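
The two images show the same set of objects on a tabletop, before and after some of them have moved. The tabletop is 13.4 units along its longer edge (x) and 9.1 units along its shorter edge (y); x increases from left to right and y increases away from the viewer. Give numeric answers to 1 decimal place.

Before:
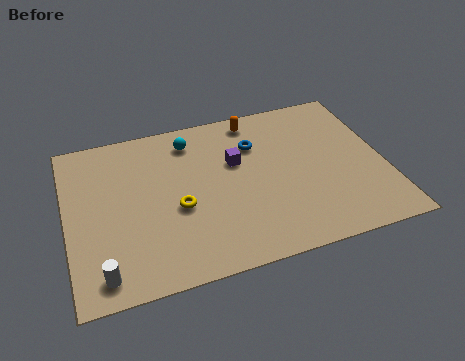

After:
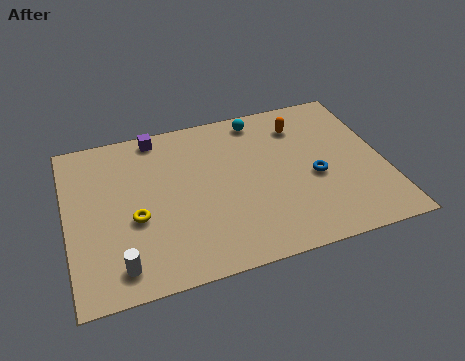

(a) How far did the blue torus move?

3.5

The blue torus moved from about (8.1, 6.5) to (10.4, 3.9), a distance of √(2.3² + 2.6²) ≈ 3.5.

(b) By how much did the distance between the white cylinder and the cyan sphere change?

+1.7

They were about 7.5 units apart before and 9.2 after — 1.7 units further apart.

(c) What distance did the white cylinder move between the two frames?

0.7

The white cylinder was near (1.3, 1.2) before and (2.0, 1.4) after, so it travelled √(0.7² + 0.2²) ≈ 0.7 units.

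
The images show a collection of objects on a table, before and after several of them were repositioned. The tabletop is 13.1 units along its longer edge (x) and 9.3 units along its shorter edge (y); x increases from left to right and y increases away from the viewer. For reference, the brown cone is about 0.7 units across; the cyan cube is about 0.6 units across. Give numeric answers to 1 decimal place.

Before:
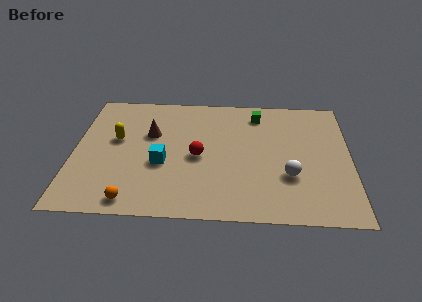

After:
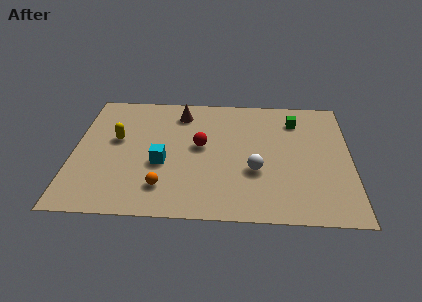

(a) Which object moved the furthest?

the brown cone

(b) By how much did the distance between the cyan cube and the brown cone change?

+1.7

They were about 2.3 units apart before and 4.0 after — 1.7 units further apart.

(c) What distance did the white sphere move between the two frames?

1.6

The white sphere was near (10.2, 3.1) before and (8.6, 3.4) after, so it travelled √(1.6² + 0.3²) ≈ 1.6 units.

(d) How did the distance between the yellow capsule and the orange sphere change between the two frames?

-0.4

They were about 4.5 units apart before and 4.1 after — 0.4 units closer together.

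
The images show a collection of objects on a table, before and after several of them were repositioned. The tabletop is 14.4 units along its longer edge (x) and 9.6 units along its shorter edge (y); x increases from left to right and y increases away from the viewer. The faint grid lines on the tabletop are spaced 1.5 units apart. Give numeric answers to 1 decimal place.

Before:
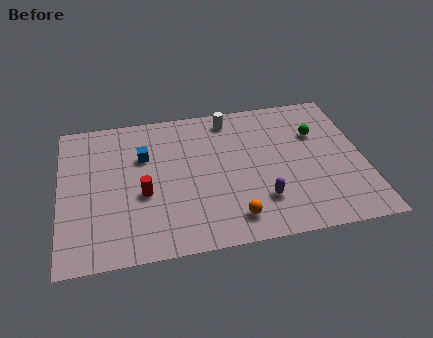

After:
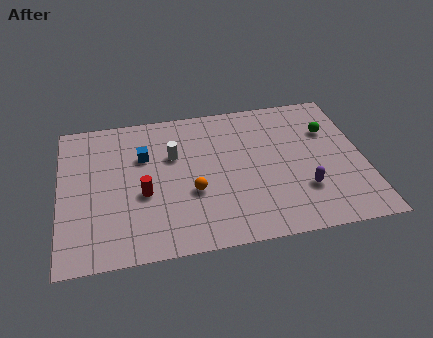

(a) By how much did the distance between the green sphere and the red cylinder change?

+0.6

Before: roughly 8.8 units apart; after: 9.4. That's 0.6 units further apart.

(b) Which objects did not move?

the red cylinder and the blue cube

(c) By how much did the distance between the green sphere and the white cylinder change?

+3.0

The distance was about 4.5 in the first image and 7.5 in the second, so they moved 3.0 units further apart.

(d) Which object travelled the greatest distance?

the white cylinder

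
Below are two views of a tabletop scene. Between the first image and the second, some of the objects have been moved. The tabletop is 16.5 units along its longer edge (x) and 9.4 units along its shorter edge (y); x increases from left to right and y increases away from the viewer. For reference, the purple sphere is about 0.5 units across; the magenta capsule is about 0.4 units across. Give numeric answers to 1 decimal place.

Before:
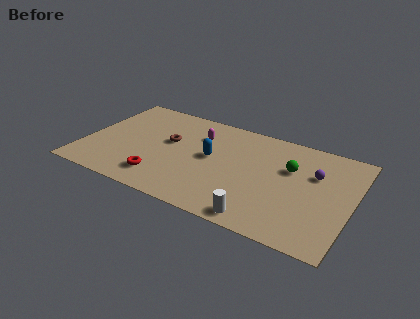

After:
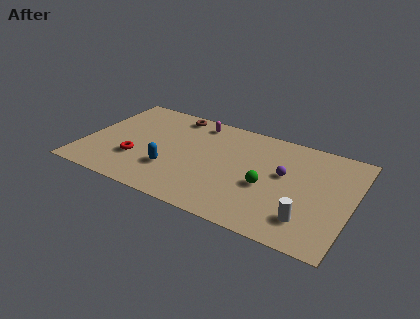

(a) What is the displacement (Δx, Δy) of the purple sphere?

(-1.8, -0.8)

From the two frames, the purple sphere sits at roughly (14.1, 6.2) before and (12.3, 5.4) after.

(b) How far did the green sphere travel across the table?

2.5

From (12.6, 6.1) to (11.4, 3.9), the green sphere covered √(1.2² + 2.2²) ≈ 2.5 units.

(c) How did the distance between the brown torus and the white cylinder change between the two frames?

+3.3

Before: roughly 7.7 units apart; after: 11.0. That's 3.3 units further apart.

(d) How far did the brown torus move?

2.8

From (5.1, 5.5) to (5.0, 8.3), the brown torus covered √(0.1² + 2.8²) ≈ 2.8 units.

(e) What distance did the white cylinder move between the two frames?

2.9

From (11.4, 1.0) to (14.1, 2.1), the white cylinder covered √(2.7² + 1.1²) ≈ 2.9 units.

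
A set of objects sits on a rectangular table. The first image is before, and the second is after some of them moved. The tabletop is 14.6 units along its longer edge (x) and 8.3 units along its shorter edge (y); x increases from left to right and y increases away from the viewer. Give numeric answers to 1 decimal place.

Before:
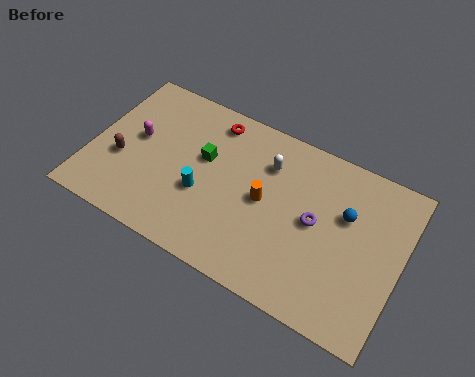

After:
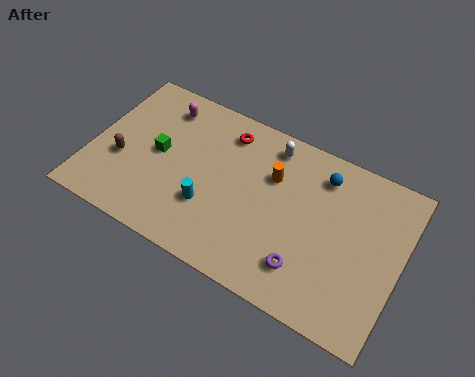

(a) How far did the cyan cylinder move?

0.6

From (5.4, 3.2) to (5.8, 2.7), the cyan cylinder covered √(0.4² + 0.5²) ≈ 0.6 units.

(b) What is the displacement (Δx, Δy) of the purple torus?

(-0.1, -2.4)

The purple torus was at about (10.6, 4.3) and moved to about (10.5, 1.9).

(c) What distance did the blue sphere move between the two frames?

1.9

The blue sphere was near (11.9, 5.3) before and (10.6, 6.7) after, so it travelled √(1.3² + 1.4²) ≈ 1.9 units.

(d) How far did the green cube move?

2.2

From (5.2, 5.0) to (3.1, 4.3), the green cube covered √(2.1² + 0.7²) ≈ 2.2 units.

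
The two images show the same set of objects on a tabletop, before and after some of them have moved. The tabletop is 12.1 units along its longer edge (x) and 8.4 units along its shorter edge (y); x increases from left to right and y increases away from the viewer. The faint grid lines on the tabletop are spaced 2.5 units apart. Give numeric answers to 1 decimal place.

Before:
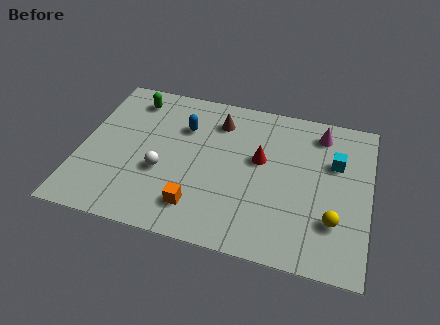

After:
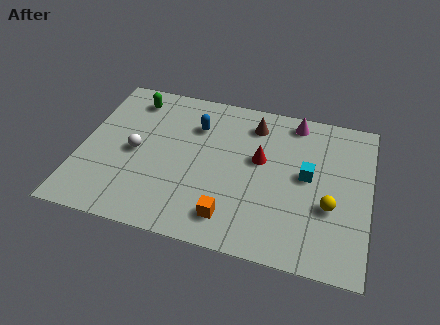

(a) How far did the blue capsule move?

0.5

The blue capsule moved from about (4.2, 5.9) to (4.7, 6.1), a distance of √(0.5² + 0.2²) ≈ 0.5.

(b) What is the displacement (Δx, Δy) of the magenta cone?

(-1.1, 0.4)

The magenta cone was at about (9.9, 7.0) and moved to about (8.8, 7.4).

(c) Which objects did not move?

the red cone and the green capsule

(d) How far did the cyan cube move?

1.5

From (10.6, 5.5) to (9.5, 4.5), the cyan cube covered √(1.1² + 1.0²) ≈ 1.5 units.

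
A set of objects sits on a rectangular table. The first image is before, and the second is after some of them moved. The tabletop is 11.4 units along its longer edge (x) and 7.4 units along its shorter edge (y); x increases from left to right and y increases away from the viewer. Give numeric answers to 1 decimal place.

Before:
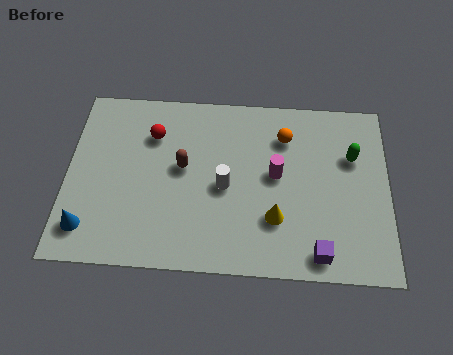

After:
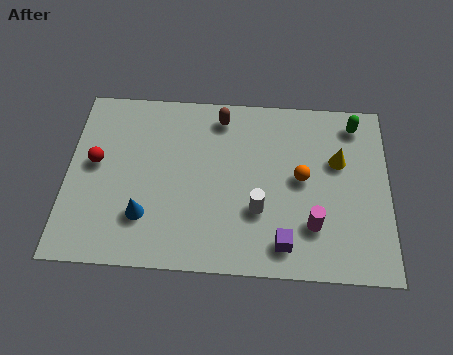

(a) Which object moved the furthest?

the yellow cone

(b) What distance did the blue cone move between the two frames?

2.1

The blue cone was near (0.8, 1.4) before and (2.8, 2.0) after, so it travelled √(2.0² + 0.6²) ≈ 2.1 units.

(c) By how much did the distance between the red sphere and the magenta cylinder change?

+3.4

Before: roughly 4.6 units apart; after: 8.0. That's 3.4 units further apart.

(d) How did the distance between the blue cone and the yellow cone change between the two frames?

+0.7

They were about 6.6 units apart before and 7.3 after — 0.7 units further apart.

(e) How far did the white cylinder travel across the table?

1.5

The white cylinder was near (5.6, 3.4) before and (6.8, 2.5) after, so it travelled √(1.2² + 0.9²) ≈ 1.5 units.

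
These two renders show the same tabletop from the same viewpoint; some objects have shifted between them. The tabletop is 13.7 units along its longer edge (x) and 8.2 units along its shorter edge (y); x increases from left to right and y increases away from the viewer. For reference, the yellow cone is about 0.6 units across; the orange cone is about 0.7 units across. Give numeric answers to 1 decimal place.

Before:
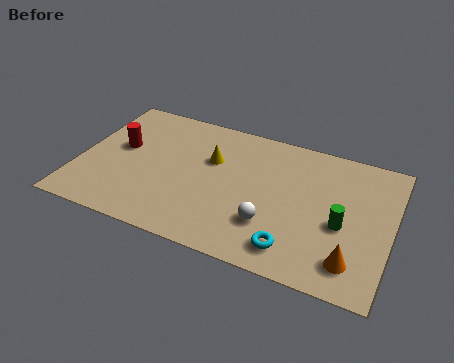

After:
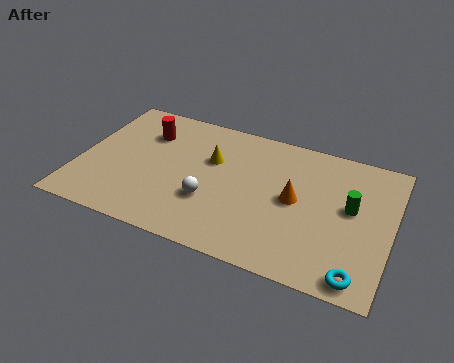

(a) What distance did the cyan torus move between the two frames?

2.8

From (9.7, 1.4) to (12.5, 0.9), the cyan torus covered √(2.8² + 0.5²) ≈ 2.8 units.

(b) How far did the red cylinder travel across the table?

1.6

The red cylinder moved from about (1.7, 4.7) to (2.7, 6.0), a distance of √(1.0² + 1.3²) ≈ 1.6.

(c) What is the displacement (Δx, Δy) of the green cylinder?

(0.3, 1.1)

The green cylinder was at about (11.6, 3.5) and moved to about (11.9, 4.6).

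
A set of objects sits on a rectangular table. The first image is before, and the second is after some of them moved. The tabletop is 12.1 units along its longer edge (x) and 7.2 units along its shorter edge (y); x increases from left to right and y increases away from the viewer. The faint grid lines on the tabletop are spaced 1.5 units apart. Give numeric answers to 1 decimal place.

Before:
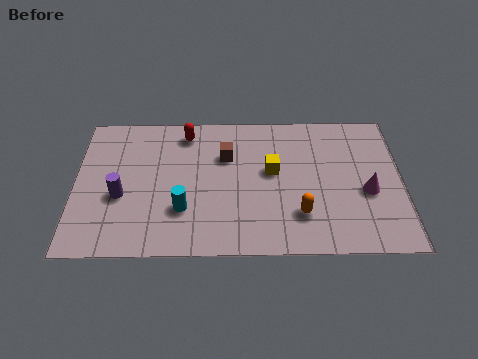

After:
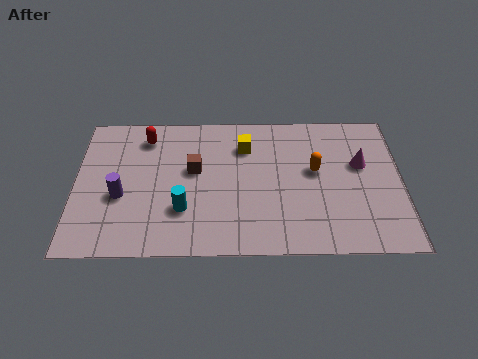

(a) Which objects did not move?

the cyan cylinder and the purple cylinder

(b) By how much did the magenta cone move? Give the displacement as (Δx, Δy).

(-0.2, 1.4)

The magenta cone started near (10.8, 3.0) and ended near (10.6, 4.4).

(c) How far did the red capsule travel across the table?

1.5

The red capsule was near (4.1, 6.1) before and (2.6, 5.9) after, so it travelled √(1.5² + 0.2²) ≈ 1.5 units.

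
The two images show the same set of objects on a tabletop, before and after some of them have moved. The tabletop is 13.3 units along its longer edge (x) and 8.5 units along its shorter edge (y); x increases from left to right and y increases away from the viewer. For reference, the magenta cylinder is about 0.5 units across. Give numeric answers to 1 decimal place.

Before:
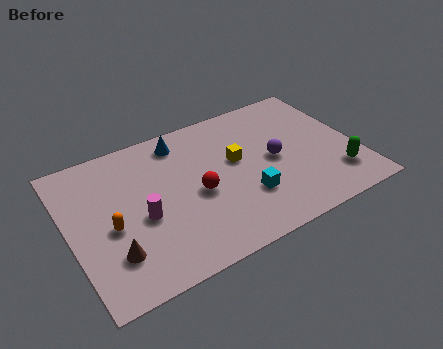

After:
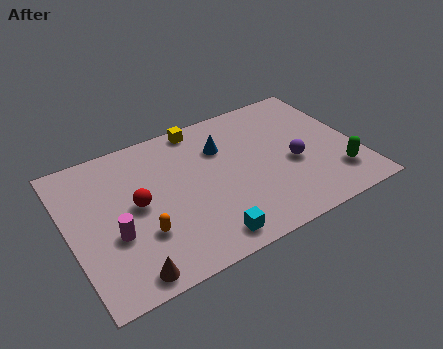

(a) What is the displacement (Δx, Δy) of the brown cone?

(0.5, -1.3)

The brown cone was at about (1.7, 2.2) and moved to about (2.2, 0.9).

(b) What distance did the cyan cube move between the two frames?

2.6

The cyan cube was near (7.9, 2.6) before and (5.8, 1.1) after, so it travelled √(2.1² + 1.5²) ≈ 2.6 units.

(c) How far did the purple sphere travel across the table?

1.0

The purple sphere was near (9.5, 4.2) before and (10.3, 3.6) after, so it travelled √(0.8² + 0.6²) ≈ 1.0 units.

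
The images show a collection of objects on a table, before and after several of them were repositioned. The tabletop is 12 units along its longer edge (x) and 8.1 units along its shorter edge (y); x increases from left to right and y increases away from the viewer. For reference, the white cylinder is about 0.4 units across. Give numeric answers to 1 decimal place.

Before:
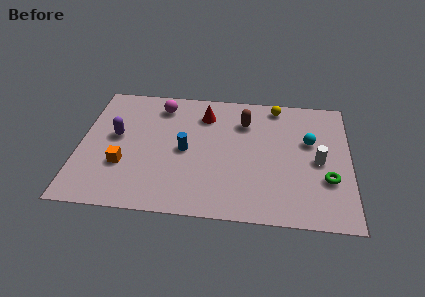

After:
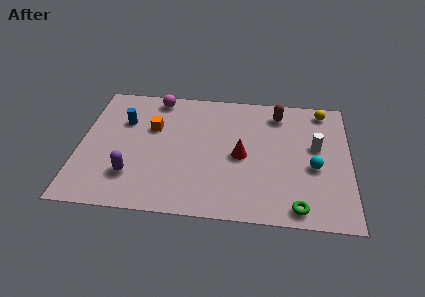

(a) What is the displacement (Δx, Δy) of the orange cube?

(1.2, 2.5)

The orange cube started near (2.0, 2.7) and ended near (3.2, 5.2).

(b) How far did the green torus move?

2.2

The green torus was near (11.0, 2.7) before and (9.7, 0.9) after, so it travelled √(1.3² + 1.8²) ≈ 2.2 units.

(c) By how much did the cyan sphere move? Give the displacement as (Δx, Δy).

(0.2, -1.6)

The cyan sphere started near (10.2, 5.0) and ended near (10.4, 3.4).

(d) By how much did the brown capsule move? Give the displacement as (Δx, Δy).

(1.5, 0.7)

The brown capsule started near (7.3, 6.0) and ended near (8.8, 6.7).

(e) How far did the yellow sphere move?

2.1

From (8.7, 7.2) to (10.8, 7.1), the yellow sphere covered √(2.1² + 0.1²) ≈ 2.1 units.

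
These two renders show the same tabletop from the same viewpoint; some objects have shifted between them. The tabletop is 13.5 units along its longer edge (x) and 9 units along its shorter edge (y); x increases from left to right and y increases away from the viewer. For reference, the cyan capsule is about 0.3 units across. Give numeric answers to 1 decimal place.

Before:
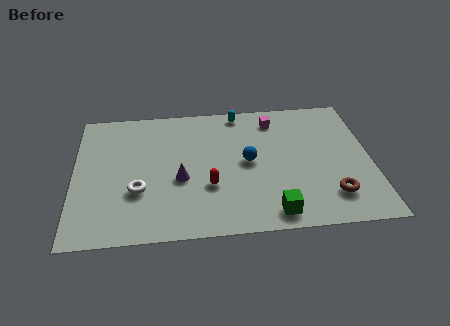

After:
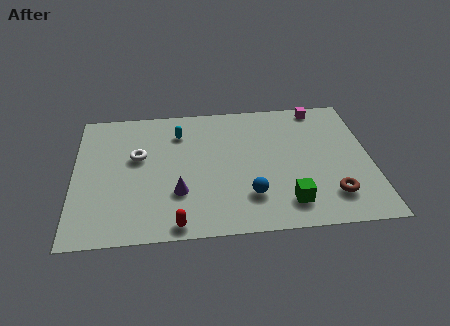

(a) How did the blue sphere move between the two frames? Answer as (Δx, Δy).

(0.0, -2.3)

From the two frames, the blue sphere sits at roughly (7.9, 4.6) before and (7.9, 2.3) after.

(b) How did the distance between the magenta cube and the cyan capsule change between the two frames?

+4.9

Before: roughly 1.7 units apart; after: 6.6. That's 4.9 units further apart.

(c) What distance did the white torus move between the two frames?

2.3

From (2.9, 3.1) to (2.9, 5.4), the white torus covered √(0.0² + 2.3²) ≈ 2.3 units.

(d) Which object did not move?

the brown torus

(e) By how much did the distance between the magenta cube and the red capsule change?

+4.6

The distance was about 5.3 in the first image and 9.9 in the second, so they moved 4.6 units further apart.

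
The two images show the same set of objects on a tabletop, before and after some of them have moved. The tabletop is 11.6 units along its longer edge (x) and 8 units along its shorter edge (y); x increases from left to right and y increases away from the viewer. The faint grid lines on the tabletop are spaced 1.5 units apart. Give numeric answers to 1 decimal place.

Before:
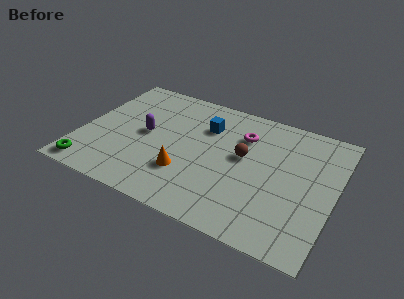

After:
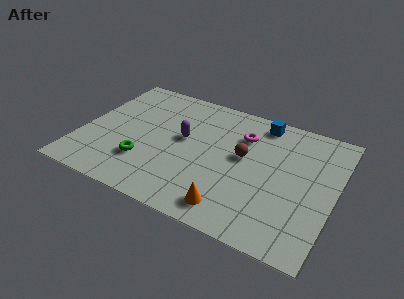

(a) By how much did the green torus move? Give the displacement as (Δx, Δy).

(2.3, 1.4)

The green torus was at about (0.8, 0.9) and moved to about (3.1, 2.3).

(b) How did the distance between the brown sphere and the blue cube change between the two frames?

+0.3

The distance was about 2.2 in the first image and 2.5 in the second, so they moved 0.3 units further apart.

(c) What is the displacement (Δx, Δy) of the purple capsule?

(1.7, 0.4)

The purple capsule started near (2.9, 4.1) and ended near (4.6, 4.5).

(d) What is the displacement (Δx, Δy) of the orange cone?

(2.3, -1.2)

The orange cone started near (5.0, 2.4) and ended near (7.3, 1.2).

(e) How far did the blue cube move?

2.7

The blue cube was near (5.5, 5.7) before and (7.9, 7.0) after, so it travelled √(2.4² + 1.3²) ≈ 2.7 units.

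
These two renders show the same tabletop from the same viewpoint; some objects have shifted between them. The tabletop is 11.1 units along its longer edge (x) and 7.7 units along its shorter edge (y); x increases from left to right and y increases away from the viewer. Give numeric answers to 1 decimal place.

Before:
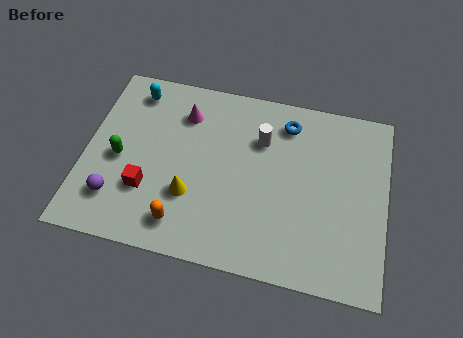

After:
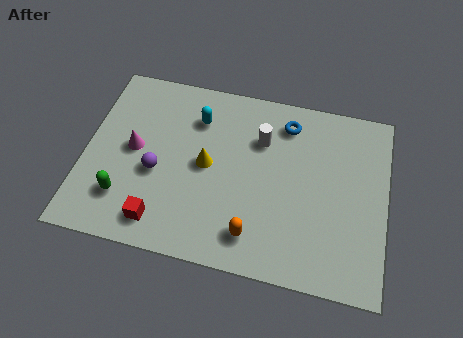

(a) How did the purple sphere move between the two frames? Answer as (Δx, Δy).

(1.4, 1.4)

The purple sphere started near (1.3, 1.8) and ended near (2.7, 3.2).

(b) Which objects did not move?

the blue torus and the white cylinder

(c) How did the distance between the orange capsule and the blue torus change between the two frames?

-1.1

The distance was about 6.1 in the first image and 5.0 in the second, so they moved 1.1 units closer together.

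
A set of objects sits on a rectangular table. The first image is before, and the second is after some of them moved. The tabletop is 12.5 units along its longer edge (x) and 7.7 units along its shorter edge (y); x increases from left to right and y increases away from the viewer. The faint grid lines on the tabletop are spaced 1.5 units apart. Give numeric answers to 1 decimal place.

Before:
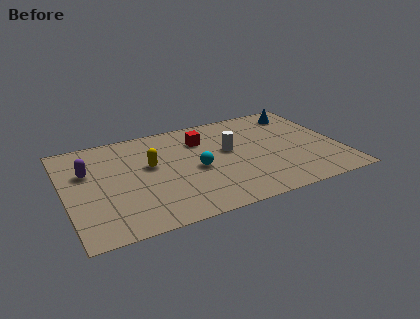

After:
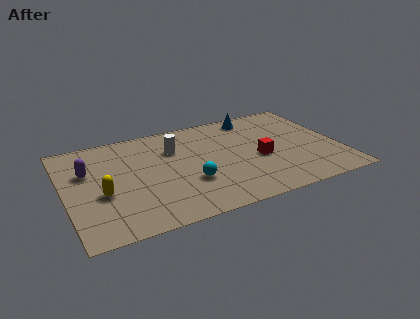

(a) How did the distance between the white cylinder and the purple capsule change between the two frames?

-2.4

They were about 6.4 units apart before and 4.0 after — 2.4 units closer together.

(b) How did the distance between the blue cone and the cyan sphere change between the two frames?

-0.6

They were about 6.0 units apart before and 5.4 after — 0.6 units closer together.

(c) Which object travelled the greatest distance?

the red cube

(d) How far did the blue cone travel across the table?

2.1

From (11.1, 6.4) to (9.0, 6.7), the blue cone covered √(2.1² + 0.3²) ≈ 2.1 units.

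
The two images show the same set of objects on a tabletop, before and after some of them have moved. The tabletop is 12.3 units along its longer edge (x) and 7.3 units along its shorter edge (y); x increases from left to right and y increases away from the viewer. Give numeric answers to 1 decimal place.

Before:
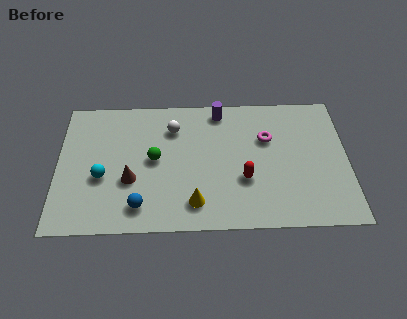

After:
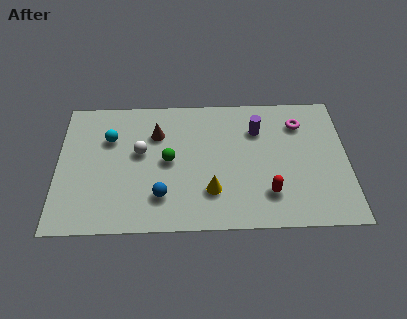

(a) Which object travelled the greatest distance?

the brown cone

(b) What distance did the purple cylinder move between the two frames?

1.9

The purple cylinder was near (6.9, 6.4) before and (8.5, 5.3) after, so it travelled √(1.6² + 1.1²) ≈ 1.9 units.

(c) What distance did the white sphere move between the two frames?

1.9

The white sphere was near (4.9, 5.5) before and (3.5, 4.2) after, so it travelled √(1.4² + 1.3²) ≈ 1.9 units.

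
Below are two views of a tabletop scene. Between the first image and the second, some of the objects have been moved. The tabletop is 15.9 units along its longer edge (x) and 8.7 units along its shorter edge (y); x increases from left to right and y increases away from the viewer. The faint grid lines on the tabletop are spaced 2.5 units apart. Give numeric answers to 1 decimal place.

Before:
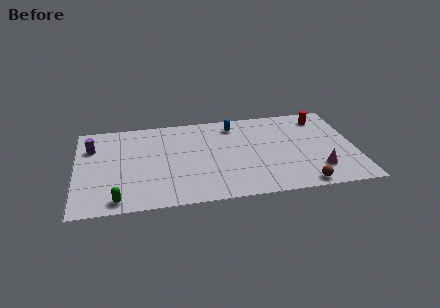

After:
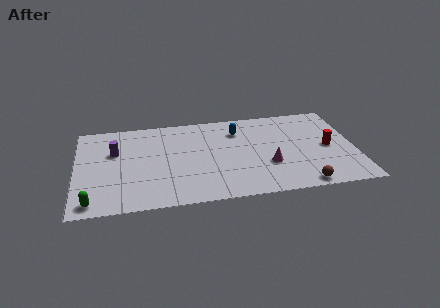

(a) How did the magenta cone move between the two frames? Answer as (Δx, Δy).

(-2.8, 0.9)

The magenta cone started near (13.7, 2.1) and ended near (10.9, 3.0).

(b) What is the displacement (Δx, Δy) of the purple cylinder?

(1.3, -0.6)

The purple cylinder started near (0.9, 6.2) and ended near (2.2, 5.6).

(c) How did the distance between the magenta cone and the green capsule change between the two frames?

-1.3

The distance was about 11.5 in the first image and 10.2 in the second, so they moved 1.3 units closer together.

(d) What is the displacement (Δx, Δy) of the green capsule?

(-1.4, 0.0)

From the two frames, the green capsule sits at roughly (2.3, 1.0) before and (0.9, 1.0) after.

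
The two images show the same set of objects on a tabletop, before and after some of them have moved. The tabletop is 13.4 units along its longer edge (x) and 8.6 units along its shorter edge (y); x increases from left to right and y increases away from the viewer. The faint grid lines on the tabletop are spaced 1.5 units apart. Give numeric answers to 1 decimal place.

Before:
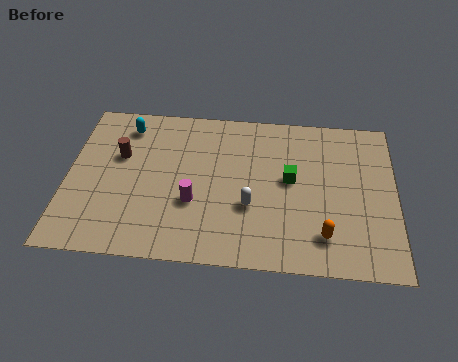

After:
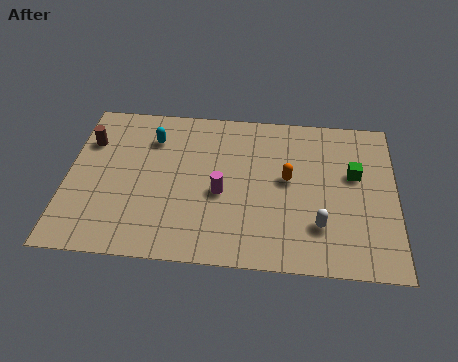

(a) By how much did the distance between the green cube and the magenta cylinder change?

+1.4

Before: roughly 4.2 units apart; after: 5.6. That's 1.4 units further apart.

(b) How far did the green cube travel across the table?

2.6

The green cube moved from about (9.1, 4.7) to (11.7, 5.2), a distance of √(2.6² + 0.5²) ≈ 2.6.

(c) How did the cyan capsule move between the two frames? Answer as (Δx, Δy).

(1.1, -0.6)

The cyan capsule was at about (2.3, 7.1) and moved to about (3.4, 6.5).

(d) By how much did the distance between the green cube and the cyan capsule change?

+1.2

They were about 7.2 units apart before and 8.4 after — 1.2 units further apart.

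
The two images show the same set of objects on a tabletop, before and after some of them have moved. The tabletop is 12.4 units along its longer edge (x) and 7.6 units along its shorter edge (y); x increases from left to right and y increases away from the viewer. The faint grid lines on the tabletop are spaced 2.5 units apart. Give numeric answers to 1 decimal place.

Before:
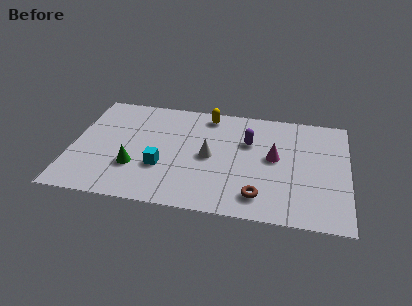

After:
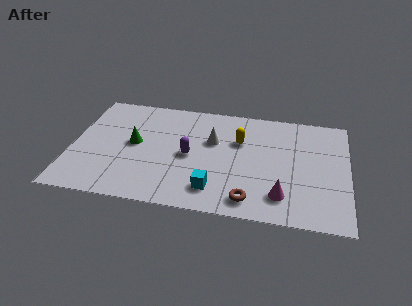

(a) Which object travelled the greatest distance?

the purple capsule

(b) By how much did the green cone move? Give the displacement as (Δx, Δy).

(-0.1, 1.6)

The green cone started near (2.9, 2.4) and ended near (2.8, 4.0).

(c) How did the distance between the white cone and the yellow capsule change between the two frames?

-1.7

The distance was about 2.9 in the first image and 1.2 in the second, so they moved 1.7 units closer together.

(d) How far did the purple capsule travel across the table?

3.0

From (7.9, 5.0) to (5.3, 3.6), the purple capsule covered √(2.6² + 1.4²) ≈ 3.0 units.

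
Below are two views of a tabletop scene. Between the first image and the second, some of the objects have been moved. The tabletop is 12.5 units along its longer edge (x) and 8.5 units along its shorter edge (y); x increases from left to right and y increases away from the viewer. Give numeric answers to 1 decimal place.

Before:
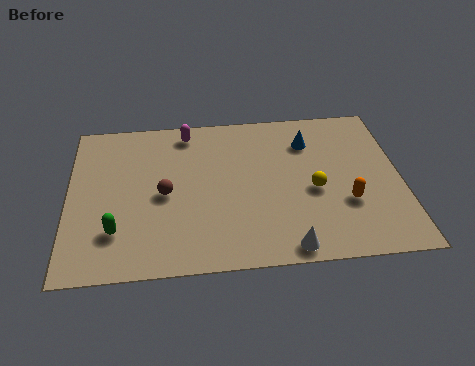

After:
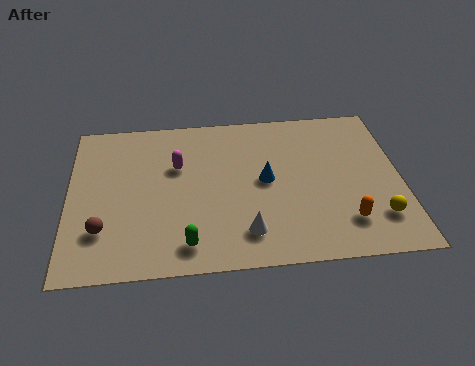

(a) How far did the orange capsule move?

1.0

The orange capsule moved from about (10.4, 2.9) to (10.3, 1.9), a distance of √(0.1² + 1.0²) ≈ 1.0.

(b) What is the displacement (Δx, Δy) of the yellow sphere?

(2.3, -1.7)

The yellow sphere started near (9.2, 3.7) and ended near (11.5, 2.0).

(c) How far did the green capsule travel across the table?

2.8

The green capsule moved from about (1.8, 2.2) to (4.4, 1.3), a distance of √(2.6² + 0.9²) ≈ 2.8.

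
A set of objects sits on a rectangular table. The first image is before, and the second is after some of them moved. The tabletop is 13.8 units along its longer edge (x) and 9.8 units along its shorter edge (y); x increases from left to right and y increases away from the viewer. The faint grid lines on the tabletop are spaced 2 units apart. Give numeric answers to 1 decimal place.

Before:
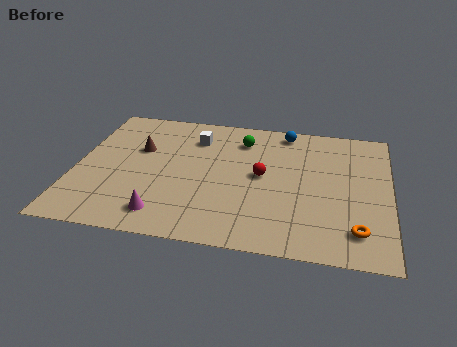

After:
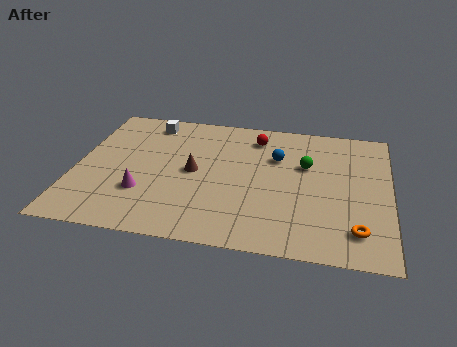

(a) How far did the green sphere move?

3.3

The green sphere moved from about (7.2, 7.7) to (10.1, 6.2), a distance of √(2.9² + 1.5²) ≈ 3.3.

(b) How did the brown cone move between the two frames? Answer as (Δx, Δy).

(2.5, -1.3)

The brown cone was at about (2.7, 6.2) and moved to about (5.2, 4.9).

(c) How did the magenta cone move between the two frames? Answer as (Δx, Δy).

(-1.0, 1.4)

The magenta cone was at about (4.1, 1.6) and moved to about (3.1, 3.0).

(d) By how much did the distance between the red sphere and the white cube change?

+0.9

Before: roughly 3.9 units apart; after: 4.8. That's 0.9 units further apart.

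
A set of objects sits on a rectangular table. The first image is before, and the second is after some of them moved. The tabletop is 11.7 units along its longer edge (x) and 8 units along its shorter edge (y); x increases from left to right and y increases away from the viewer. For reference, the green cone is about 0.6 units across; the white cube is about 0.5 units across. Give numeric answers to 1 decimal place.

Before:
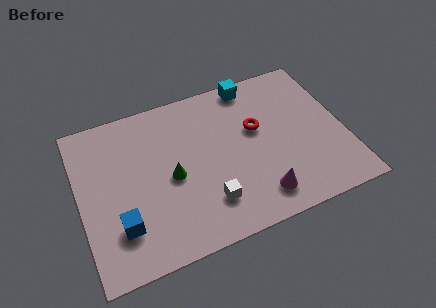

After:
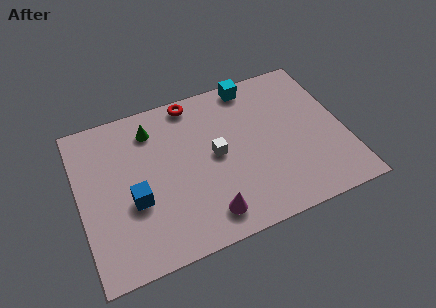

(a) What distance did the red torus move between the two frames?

3.5

The red torus moved from about (7.9, 4.8) to (5.3, 7.2), a distance of √(2.6² + 2.4²) ≈ 3.5.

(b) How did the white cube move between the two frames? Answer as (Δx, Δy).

(0.6, 2.2)

The white cube was at about (5.4, 1.9) and moved to about (6.0, 4.1).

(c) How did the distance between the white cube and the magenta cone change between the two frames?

+0.6

They were about 2.3 units apart before and 2.9 after — 0.6 units further apart.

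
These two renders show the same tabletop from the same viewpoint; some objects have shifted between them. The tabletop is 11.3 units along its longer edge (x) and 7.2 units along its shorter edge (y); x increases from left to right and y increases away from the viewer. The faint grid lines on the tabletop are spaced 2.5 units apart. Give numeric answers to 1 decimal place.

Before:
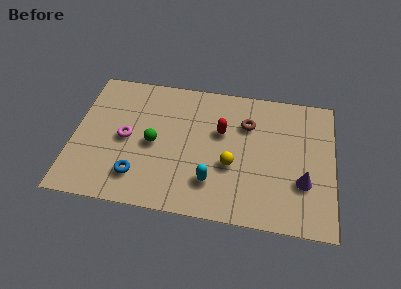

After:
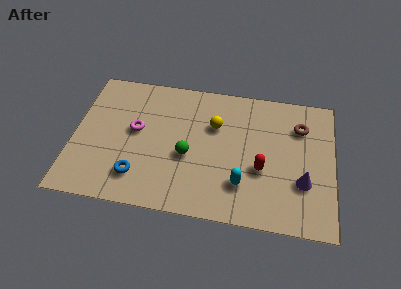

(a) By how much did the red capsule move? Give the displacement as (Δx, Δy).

(1.8, -1.7)

From the two frames, the red capsule sits at roughly (6.4, 4.5) before and (8.2, 2.8) after.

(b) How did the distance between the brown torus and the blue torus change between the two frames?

+2.0

Before: roughly 5.8 units apart; after: 7.8. That's 2.0 units further apart.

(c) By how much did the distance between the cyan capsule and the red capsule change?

-1.5

The distance was about 2.7 in the first image and 1.2 in the second, so they moved 1.5 units closer together.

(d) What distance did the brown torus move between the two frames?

2.3

The brown torus was near (7.5, 5.1) before and (9.8, 5.3) after, so it travelled √(2.3² + 0.2²) ≈ 2.3 units.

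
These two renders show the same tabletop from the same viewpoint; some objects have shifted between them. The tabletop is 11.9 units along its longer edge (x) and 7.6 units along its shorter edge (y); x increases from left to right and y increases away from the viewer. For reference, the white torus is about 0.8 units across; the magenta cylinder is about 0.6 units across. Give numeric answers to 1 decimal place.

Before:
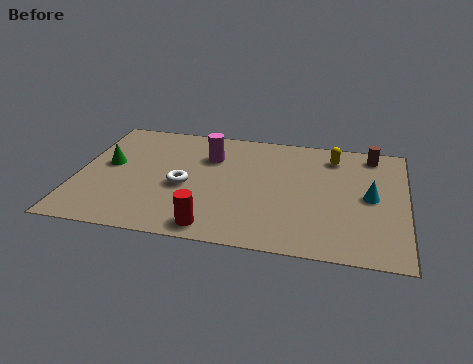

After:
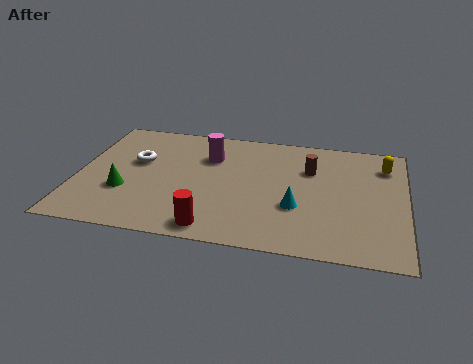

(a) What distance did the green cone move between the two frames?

1.7

The green cone moved from about (1.1, 4.2) to (1.8, 2.6), a distance of √(0.7² + 1.6²) ≈ 1.7.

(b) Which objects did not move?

the magenta cylinder and the red cylinder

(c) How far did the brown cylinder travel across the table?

2.6

From (10.6, 6.6) to (8.4, 5.2), the brown cylinder covered √(2.2² + 1.4²) ≈ 2.6 units.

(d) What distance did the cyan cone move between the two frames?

2.8

From (10.6, 3.8) to (8.0, 2.7), the cyan cone covered √(2.6² + 1.1²) ≈ 2.8 units.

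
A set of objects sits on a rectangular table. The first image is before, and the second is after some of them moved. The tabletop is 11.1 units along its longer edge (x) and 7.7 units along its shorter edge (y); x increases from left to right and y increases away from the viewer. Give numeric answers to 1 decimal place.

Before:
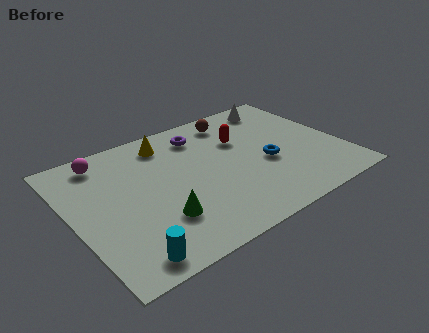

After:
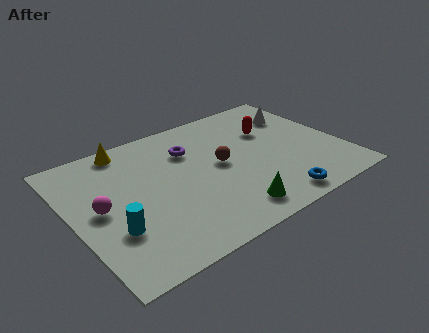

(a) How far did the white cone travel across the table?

1.2

From (9.2, 6.6) to (9.8, 5.6), the white cone covered √(0.6² + 1.0²) ≈ 1.2 units.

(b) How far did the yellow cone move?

1.7

From (4.3, 6.4) to (2.7, 6.9), the yellow cone covered √(1.6² + 0.5²) ≈ 1.7 units.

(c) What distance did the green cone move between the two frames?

2.9

From (3.2, 2.2) to (5.9, 1.2), the green cone covered √(2.7² + 1.0²) ≈ 2.9 units.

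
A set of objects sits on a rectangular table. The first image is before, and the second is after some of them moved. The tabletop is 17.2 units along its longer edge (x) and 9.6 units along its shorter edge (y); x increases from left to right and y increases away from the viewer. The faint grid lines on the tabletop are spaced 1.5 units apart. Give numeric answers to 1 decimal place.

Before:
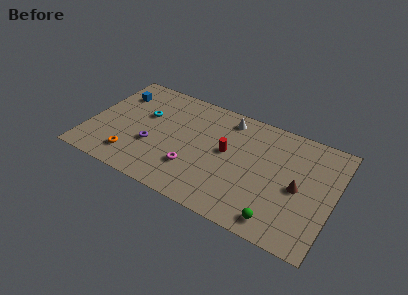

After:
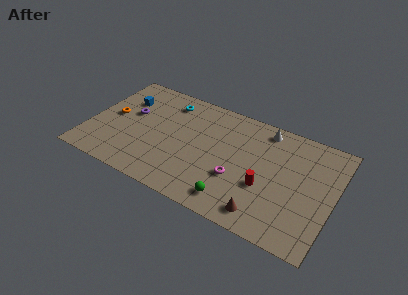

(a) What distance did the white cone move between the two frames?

2.6

The white cone was near (9.4, 8.2) before and (12.0, 8.4) after, so it travelled √(2.6² + 0.2²) ≈ 2.6 units.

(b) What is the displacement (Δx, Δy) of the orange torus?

(-1.9, 3.1)

The orange torus started near (3.4, 1.9) and ended near (1.5, 5.0).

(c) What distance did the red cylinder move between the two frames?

3.4

The red cylinder moved from about (9.7, 5.3) to (12.6, 3.6), a distance of √(2.9² + 1.7²) ≈ 3.4.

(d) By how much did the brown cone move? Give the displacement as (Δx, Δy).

(-2.0, -3.1)

The brown cone started near (14.8, 4.5) and ended near (12.8, 1.4).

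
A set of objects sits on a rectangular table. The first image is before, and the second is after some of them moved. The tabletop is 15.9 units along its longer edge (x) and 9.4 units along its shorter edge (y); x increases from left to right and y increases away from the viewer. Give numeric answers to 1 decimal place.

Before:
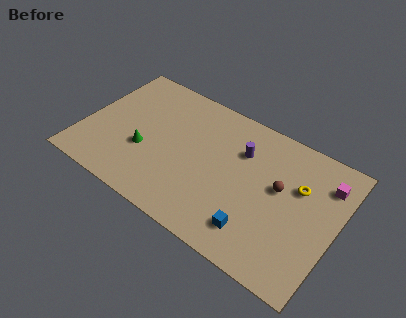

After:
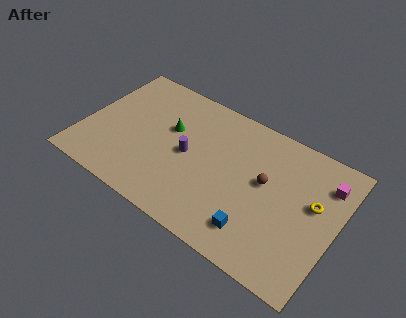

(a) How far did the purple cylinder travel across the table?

3.7

The purple cylinder moved from about (9.7, 6.6) to (6.6, 4.6), a distance of √(3.1² + 2.0²) ≈ 3.7.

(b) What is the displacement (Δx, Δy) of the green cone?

(1.2, 2.3)

The green cone was at about (4.0, 3.5) and moved to about (5.2, 5.8).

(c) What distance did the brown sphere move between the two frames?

0.9

The brown sphere was near (12.3, 5.4) before and (11.4, 5.3) after, so it travelled √(0.9² + 0.1²) ≈ 0.9 units.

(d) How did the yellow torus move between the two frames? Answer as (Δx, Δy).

(1.0, -0.6)

The yellow torus started near (13.4, 6.1) and ended near (14.4, 5.5).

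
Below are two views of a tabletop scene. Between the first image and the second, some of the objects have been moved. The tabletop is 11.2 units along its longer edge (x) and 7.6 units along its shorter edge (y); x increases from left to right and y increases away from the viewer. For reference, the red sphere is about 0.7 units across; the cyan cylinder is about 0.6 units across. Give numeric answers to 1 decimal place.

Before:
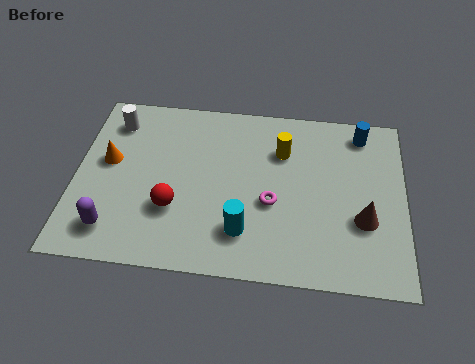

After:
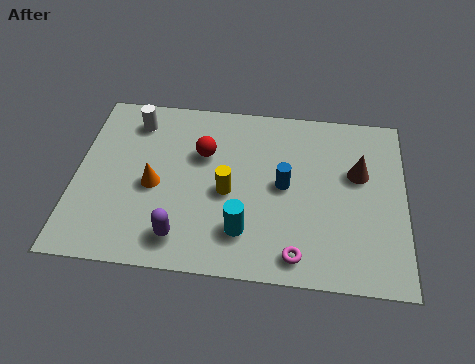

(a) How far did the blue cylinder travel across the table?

3.7

The blue cylinder moved from about (9.7, 6.5) to (7.1, 3.9), a distance of √(2.6² + 2.6²) ≈ 3.7.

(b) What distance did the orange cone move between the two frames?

1.8

The orange cone moved from about (1.1, 4.3) to (2.7, 3.4), a distance of √(1.6² + 0.9²) ≈ 1.8.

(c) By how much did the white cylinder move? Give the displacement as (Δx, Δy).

(0.7, 0.1)

The white cylinder started near (1.2, 6.1) and ended near (1.9, 6.2).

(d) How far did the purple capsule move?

2.3

The purple capsule was near (1.4, 1.4) before and (3.7, 1.3) after, so it travelled √(2.3² + 0.1²) ≈ 2.3 units.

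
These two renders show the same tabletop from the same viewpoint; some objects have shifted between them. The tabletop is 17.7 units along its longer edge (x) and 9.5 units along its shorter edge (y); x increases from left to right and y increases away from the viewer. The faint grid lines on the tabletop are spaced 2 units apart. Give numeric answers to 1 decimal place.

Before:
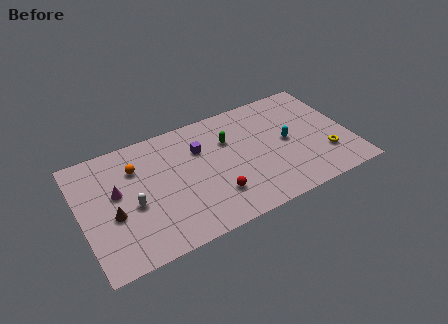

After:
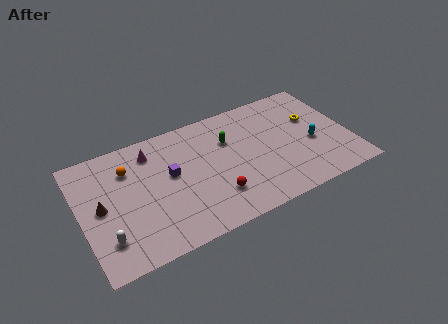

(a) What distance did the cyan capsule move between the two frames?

1.8

From (13.6, 4.8) to (15.2, 4.0), the cyan capsule covered √(1.6² + 0.8²) ≈ 1.8 units.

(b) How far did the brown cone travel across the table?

1.1

From (2.0, 3.9) to (1.3, 4.8), the brown cone covered √(0.7² + 0.9²) ≈ 1.1 units.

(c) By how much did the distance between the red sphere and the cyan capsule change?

+1.3

The distance was about 5.6 in the first image and 6.9 in the second, so they moved 1.3 units further apart.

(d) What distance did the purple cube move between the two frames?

2.4

The purple cube moved from about (8.0, 6.6) to (5.9, 5.4), a distance of √(2.1² + 1.2²) ≈ 2.4.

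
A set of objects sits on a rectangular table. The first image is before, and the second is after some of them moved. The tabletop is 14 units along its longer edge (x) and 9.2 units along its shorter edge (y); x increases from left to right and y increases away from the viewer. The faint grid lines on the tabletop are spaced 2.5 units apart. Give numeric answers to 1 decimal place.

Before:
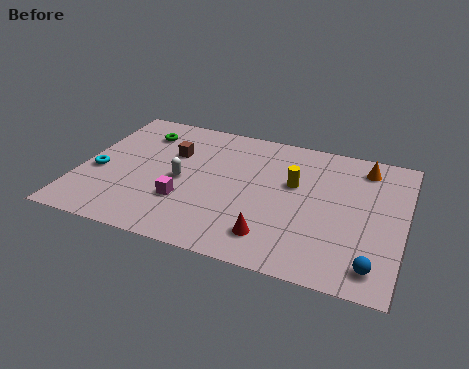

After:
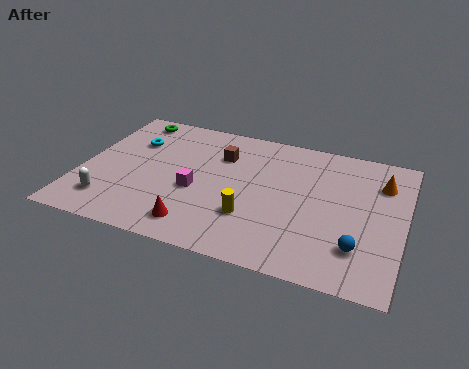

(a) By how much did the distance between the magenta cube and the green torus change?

+0.6

Before: roughly 4.9 units apart; after: 5.5. That's 0.6 units further apart.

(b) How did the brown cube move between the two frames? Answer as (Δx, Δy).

(2.1, 0.5)

The brown cube started near (3.8, 6.1) and ended near (5.9, 6.6).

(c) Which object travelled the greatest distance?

the white capsule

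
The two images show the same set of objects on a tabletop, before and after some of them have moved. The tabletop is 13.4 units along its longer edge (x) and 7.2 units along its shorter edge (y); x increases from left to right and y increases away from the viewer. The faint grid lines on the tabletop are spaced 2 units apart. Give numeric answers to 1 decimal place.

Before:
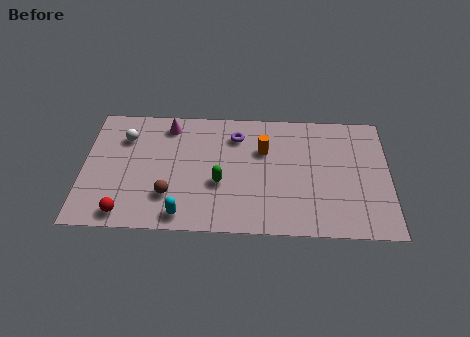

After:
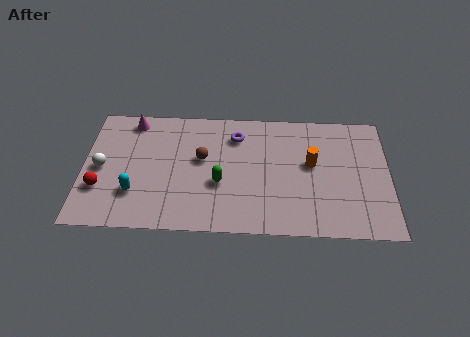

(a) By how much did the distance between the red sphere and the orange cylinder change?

+2.2

They were about 7.2 units apart before and 9.4 after — 2.2 units further apart.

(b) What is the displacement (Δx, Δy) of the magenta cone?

(-1.6, 0.2)

The magenta cone was at about (3.7, 6.1) and moved to about (2.1, 6.3).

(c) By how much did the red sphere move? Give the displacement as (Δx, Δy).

(-1.1, 1.4)

The red sphere started near (1.9, 0.9) and ended near (0.8, 2.3).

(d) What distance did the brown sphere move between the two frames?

2.6

From (3.8, 2.0) to (5.2, 4.2), the brown sphere covered √(1.4² + 2.2²) ≈ 2.6 units.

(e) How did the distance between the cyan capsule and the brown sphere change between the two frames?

+2.3

The distance was about 1.3 in the first image and 3.6 in the second, so they moved 2.3 units further apart.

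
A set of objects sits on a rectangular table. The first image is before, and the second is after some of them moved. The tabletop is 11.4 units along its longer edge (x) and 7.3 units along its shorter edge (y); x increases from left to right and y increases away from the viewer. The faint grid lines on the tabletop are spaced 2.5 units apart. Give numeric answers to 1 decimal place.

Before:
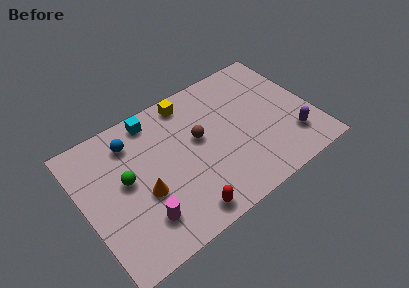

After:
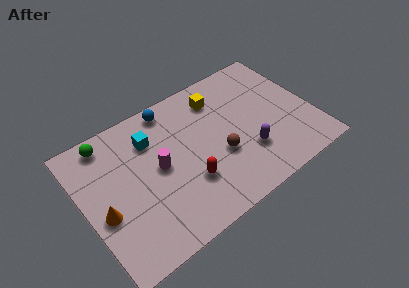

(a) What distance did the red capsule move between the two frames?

1.5

The red capsule moved from about (4.4, 0.9) to (4.9, 2.3), a distance of √(0.5² + 1.4²) ≈ 1.5.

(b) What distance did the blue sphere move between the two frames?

2.2

The blue sphere was near (2.7, 5.8) before and (4.8, 6.5) after, so it travelled √(2.1² + 0.7²) ≈ 2.2 units.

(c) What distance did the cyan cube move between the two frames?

1.0

From (3.9, 6.4) to (3.6, 5.4), the cyan cube covered √(0.3² + 1.0²) ≈ 1.0 units.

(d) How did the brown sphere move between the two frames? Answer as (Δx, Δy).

(0.8, -1.4)

From the two frames, the brown sphere sits at roughly (5.8, 4.2) before and (6.6, 2.8) after.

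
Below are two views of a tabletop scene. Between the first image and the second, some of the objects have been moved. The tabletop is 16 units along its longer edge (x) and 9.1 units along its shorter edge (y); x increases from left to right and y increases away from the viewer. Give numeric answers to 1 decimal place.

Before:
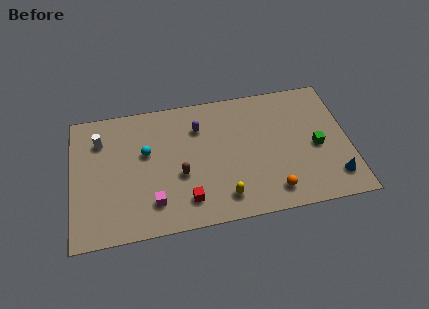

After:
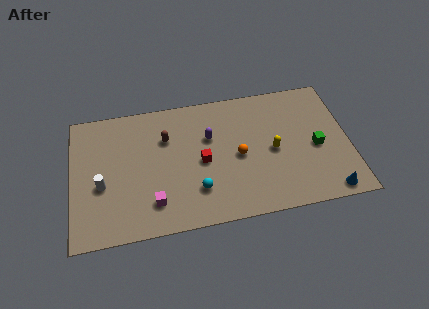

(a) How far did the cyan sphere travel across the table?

4.2

The cyan sphere moved from about (4.3, 5.5) to (7.1, 2.4), a distance of √(2.8² + 3.1²) ≈ 4.2.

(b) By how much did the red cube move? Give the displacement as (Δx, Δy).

(1.0, 2.5)

The red cube started near (6.5, 1.8) and ended near (7.5, 4.3).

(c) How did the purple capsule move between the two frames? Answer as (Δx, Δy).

(0.6, -0.8)

The purple capsule started near (7.4, 6.7) and ended near (8.0, 5.9).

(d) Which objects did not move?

the green cube and the magenta cube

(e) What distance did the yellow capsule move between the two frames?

4.0

The yellow capsule moved from about (8.6, 1.6) to (11.6, 4.3), a distance of √(3.0² + 2.7²) ≈ 4.0.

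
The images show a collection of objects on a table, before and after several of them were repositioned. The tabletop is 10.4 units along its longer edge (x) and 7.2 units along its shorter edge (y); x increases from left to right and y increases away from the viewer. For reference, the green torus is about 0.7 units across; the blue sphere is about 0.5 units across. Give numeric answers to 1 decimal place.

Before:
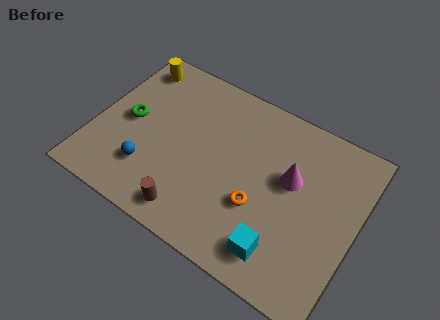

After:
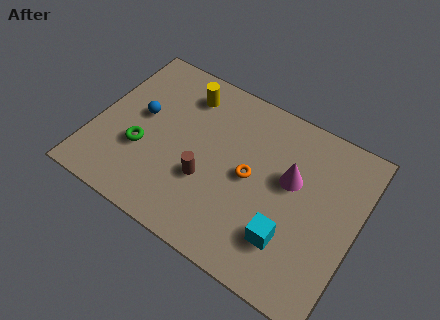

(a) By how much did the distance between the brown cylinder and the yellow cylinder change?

-2.6

Before: roughly 6.1 units apart; after: 3.5. That's 2.6 units closer together.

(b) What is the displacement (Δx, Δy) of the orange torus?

(-0.5, 1.0)

The orange torus started near (6.7, 2.6) and ended near (6.2, 3.6).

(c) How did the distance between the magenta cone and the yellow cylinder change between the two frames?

-2.2

The distance was about 6.9 in the first image and 4.7 in the second, so they moved 2.2 units closer together.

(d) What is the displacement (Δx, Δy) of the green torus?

(0.7, -1.0)

From the two frames, the green torus sits at roughly (1.3, 3.6) before and (2.0, 2.6) after.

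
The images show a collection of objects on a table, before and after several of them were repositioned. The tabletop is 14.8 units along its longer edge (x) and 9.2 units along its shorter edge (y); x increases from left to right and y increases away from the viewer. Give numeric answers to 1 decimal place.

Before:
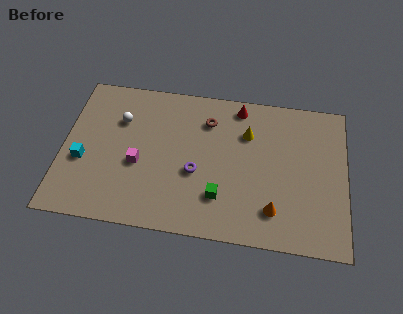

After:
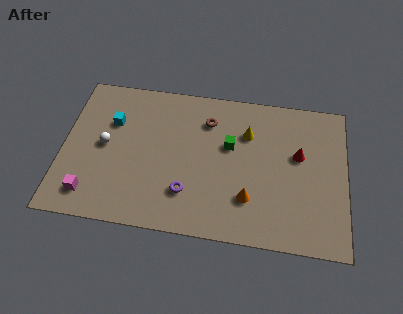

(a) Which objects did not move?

the brown torus and the yellow cone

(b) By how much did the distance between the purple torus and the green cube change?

+2.0

They were about 1.8 units apart before and 3.8 after — 2.0 units further apart.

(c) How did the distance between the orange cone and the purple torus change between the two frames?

-1.2

Before: roughly 4.4 units apart; after: 3.2. That's 1.2 units closer together.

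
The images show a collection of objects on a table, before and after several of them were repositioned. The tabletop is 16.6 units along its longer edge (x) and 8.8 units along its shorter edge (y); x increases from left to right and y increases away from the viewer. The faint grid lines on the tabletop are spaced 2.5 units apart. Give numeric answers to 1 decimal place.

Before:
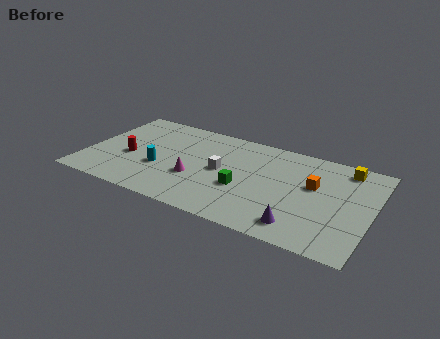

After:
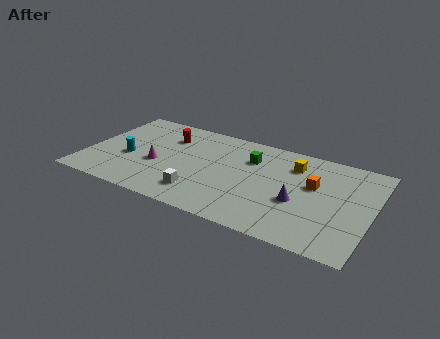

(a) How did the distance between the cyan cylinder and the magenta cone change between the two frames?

-0.4

They were about 2.1 units apart before and 1.7 after — 0.4 units closer together.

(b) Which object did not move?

the orange cube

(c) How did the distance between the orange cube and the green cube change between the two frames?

-0.4

Before: roughly 4.3 units apart; after: 3.9. That's 0.4 units closer together.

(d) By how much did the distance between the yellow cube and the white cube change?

-0.7

They were about 7.6 units apart before and 6.9 after — 0.7 units closer together.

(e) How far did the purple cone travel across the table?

2.0

The purple cone was near (12.8, 1.5) before and (12.5, 3.5) after, so it travelled √(0.3² + 2.0²) ≈ 2.0 units.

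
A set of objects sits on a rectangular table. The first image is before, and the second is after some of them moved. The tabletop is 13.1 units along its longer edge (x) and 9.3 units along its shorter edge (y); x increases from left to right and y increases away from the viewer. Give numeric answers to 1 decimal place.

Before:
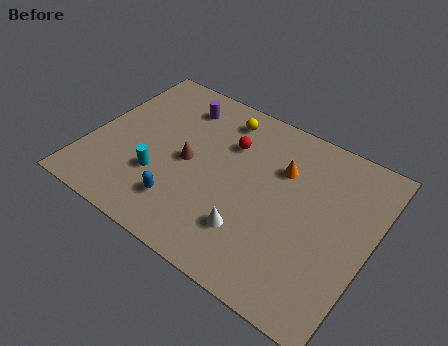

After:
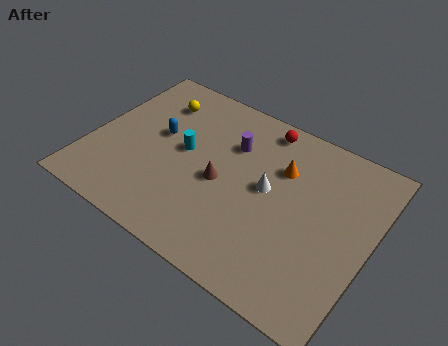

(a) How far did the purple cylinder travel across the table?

2.9

From (3.6, 7.5) to (6.3, 6.5), the purple cylinder covered √(2.7² + 1.0²) ≈ 2.9 units.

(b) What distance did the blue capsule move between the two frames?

3.7

The blue capsule was near (4.8, 2.1) before and (3.0, 5.3) after, so it travelled √(1.8² + 3.2²) ≈ 3.7 units.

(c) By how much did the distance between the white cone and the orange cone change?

-2.6

The distance was about 4.1 in the first image and 1.5 in the second, so they moved 2.6 units closer together.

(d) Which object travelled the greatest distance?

the blue capsule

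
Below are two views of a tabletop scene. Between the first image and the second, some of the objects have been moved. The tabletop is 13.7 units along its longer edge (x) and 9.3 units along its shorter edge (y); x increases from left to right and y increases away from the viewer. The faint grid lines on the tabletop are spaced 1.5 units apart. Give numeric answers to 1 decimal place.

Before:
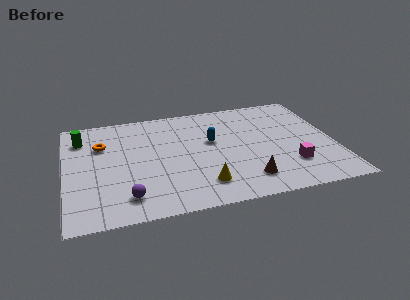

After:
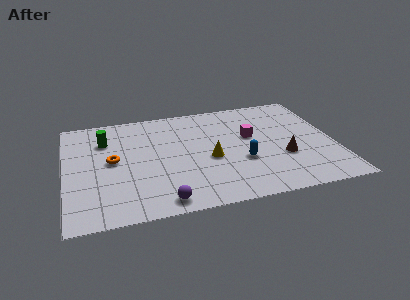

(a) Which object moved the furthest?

the magenta cube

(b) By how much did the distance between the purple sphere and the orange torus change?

-0.3

They were about 4.8 units apart before and 4.5 after — 0.3 units closer together.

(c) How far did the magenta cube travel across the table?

3.5

The magenta cube was near (11.3, 2.5) before and (9.5, 5.5) after, so it travelled √(1.8² + 3.0²) ≈ 3.5 units.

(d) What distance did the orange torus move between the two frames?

1.6

The orange torus moved from about (1.9, 6.4) to (2.4, 4.9), a distance of √(0.5² + 1.5²) ≈ 1.6.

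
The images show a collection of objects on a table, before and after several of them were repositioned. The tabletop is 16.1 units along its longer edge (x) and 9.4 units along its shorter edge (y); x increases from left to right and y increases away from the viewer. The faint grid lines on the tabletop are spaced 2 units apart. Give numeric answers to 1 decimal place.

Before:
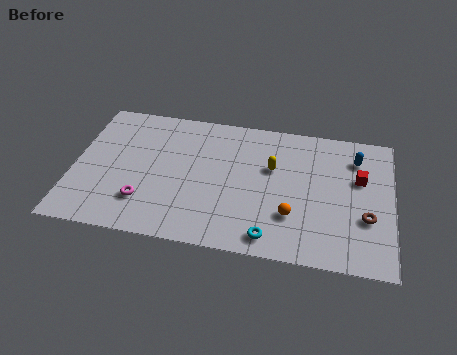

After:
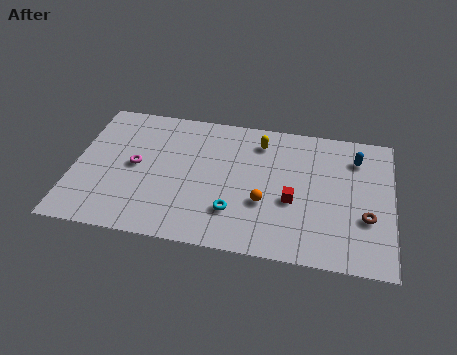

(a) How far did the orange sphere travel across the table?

1.5

From (11.1, 2.8) to (9.7, 3.4), the orange sphere covered √(1.4² + 0.6²) ≈ 1.5 units.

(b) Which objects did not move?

the brown torus and the blue capsule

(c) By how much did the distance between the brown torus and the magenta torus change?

+0.7

Before: roughly 11.1 units apart; after: 11.8. That's 0.7 units further apart.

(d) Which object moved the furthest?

the red cube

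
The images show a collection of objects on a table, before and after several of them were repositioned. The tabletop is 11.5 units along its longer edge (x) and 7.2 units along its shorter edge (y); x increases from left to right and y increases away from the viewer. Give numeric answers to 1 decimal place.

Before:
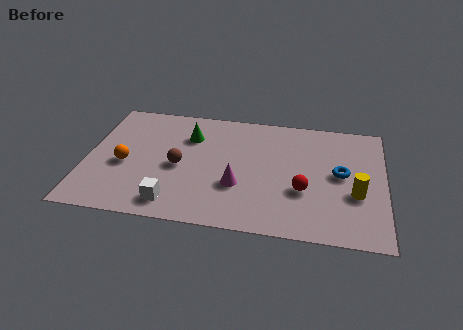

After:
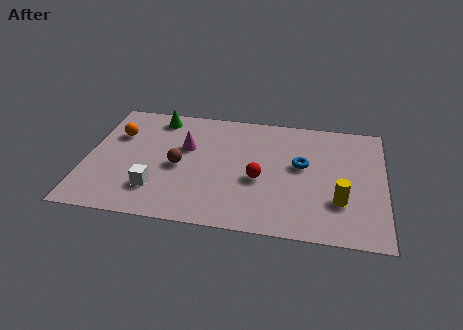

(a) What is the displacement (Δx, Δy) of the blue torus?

(-1.5, 0.3)

The blue torus started near (9.8, 3.8) and ended near (8.3, 4.1).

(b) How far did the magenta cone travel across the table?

2.9

The magenta cone moved from about (5.9, 2.5) to (3.8, 4.5), a distance of √(2.1² + 2.0²) ≈ 2.9.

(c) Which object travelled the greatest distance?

the magenta cone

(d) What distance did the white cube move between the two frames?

1.0

The white cube moved from about (3.5, 1.1) to (2.8, 1.8), a distance of √(0.7² + 0.7²) ≈ 1.0.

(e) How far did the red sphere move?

1.7

The red sphere moved from about (8.4, 2.6) to (6.7, 3.0), a distance of √(1.7² + 0.4²) ≈ 1.7.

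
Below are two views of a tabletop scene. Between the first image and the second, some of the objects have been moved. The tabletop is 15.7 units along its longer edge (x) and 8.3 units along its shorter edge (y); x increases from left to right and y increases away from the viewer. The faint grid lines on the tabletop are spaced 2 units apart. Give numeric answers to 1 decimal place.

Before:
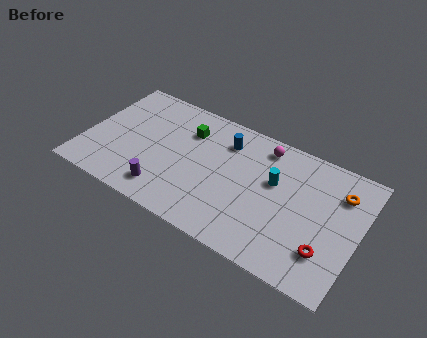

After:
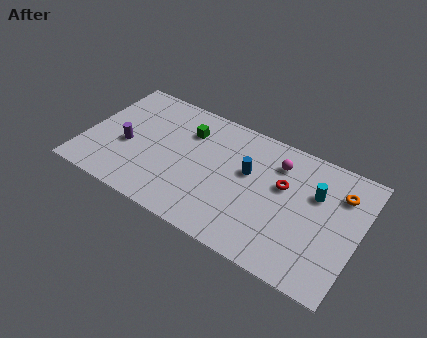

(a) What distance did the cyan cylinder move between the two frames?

2.3

The cyan cylinder was near (10.8, 5.1) before and (13.1, 5.5) after, so it travelled √(2.3² + 0.4²) ≈ 2.3 units.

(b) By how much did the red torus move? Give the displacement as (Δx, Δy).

(-2.8, 2.9)

The red torus started near (14.1, 2.2) and ended near (11.3, 5.1).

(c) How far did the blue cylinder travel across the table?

2.1

From (7.8, 6.4) to (9.3, 5.0), the blue cylinder covered √(1.5² + 1.4²) ≈ 2.1 units.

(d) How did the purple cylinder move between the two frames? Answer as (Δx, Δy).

(-2.6, 2.0)

The purple cylinder started near (5.0, 1.5) and ended near (2.4, 3.5).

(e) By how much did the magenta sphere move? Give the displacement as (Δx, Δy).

(0.9, -0.7)

The magenta sphere started near (9.9, 7.1) and ended near (10.8, 6.4).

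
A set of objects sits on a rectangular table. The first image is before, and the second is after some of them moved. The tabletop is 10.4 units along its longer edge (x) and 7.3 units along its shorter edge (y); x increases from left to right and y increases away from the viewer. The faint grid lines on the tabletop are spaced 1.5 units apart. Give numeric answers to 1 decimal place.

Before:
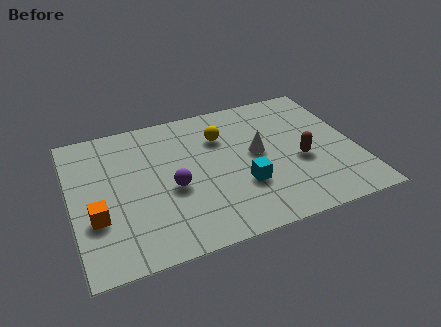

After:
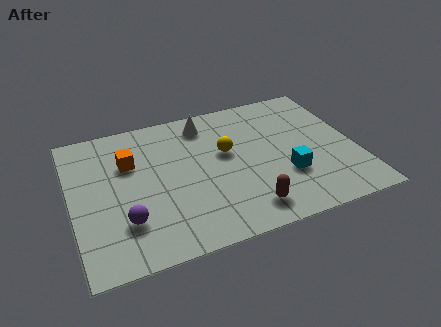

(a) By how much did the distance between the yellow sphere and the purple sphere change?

+1.6

The distance was about 2.9 in the first image and 4.5 in the second, so they moved 1.6 units further apart.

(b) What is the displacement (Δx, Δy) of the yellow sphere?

(0.1, -0.9)

The yellow sphere started near (5.6, 5.2) and ended near (5.7, 4.3).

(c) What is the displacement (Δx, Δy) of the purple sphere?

(-1.8, -1.1)

The purple sphere was at about (3.6, 3.1) and moved to about (1.8, 2.0).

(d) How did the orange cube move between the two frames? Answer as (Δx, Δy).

(1.4, 2.4)

The orange cube was at about (0.8, 2.5) and moved to about (2.2, 4.9).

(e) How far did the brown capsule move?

2.8

The brown capsule was near (8.3, 3.0) before and (6.1, 1.2) after, so it travelled √(2.2² + 1.8²) ≈ 2.8 units.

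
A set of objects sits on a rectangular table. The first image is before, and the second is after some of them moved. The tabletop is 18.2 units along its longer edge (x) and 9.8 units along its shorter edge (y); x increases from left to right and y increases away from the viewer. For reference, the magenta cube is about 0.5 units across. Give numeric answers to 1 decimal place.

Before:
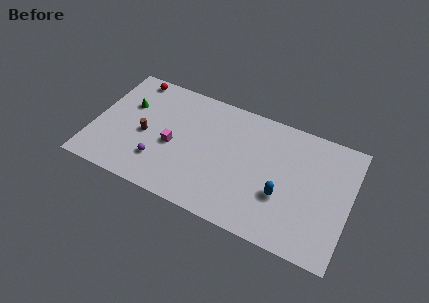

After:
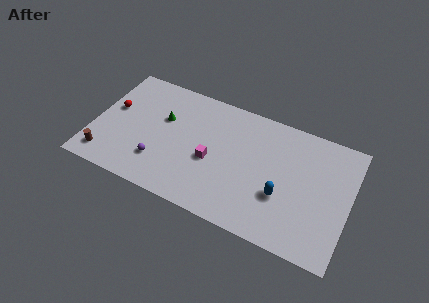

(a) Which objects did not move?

the purple sphere and the blue capsule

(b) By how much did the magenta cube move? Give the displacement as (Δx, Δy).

(2.8, -0.1)

From the two frames, the magenta cube sits at roughly (5.7, 4.3) before and (8.5, 4.2) after.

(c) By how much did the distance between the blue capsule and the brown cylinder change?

+2.6

They were about 9.9 units apart before and 12.5 after — 2.6 units further apart.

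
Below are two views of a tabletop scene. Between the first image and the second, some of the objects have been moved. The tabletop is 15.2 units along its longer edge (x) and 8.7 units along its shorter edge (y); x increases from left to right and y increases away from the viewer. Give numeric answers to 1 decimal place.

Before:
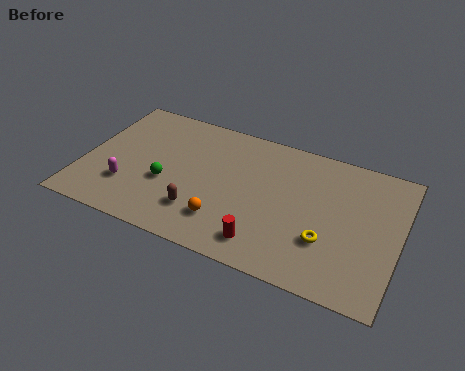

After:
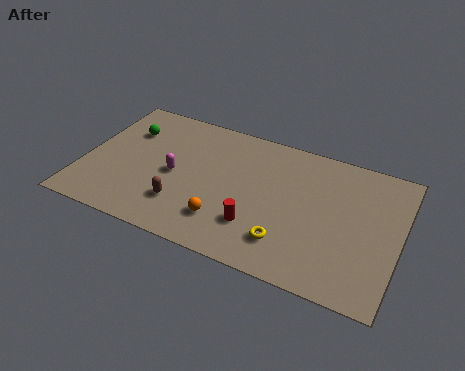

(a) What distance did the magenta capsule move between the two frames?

2.6

The magenta capsule moved from about (2.3, 2.5) to (4.4, 4.1), a distance of √(2.1² + 1.6²) ≈ 2.6.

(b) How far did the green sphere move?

3.6

From (4.1, 3.4) to (1.8, 6.2), the green sphere covered √(2.3² + 2.8²) ≈ 3.6 units.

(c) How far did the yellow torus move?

2.0

The yellow torus moved from about (11.9, 2.8) to (10.1, 2.0), a distance of √(1.8² + 0.8²) ≈ 2.0.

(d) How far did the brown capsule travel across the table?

0.9

From (5.9, 2.2) to (5.0, 2.3), the brown capsule covered √(0.9² + 0.1²) ≈ 0.9 units.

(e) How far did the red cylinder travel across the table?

1.0

The red cylinder moved from about (9.1, 1.5) to (8.6, 2.4), a distance of √(0.5² + 0.9²) ≈ 1.0.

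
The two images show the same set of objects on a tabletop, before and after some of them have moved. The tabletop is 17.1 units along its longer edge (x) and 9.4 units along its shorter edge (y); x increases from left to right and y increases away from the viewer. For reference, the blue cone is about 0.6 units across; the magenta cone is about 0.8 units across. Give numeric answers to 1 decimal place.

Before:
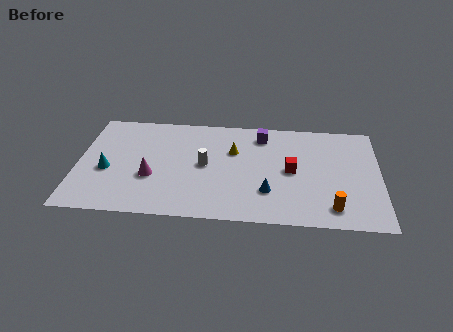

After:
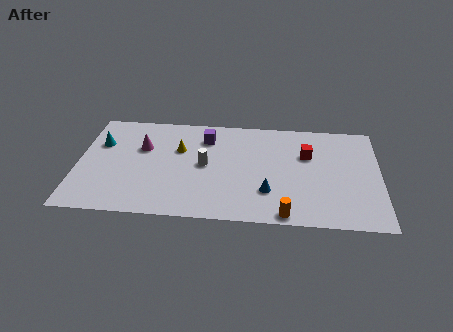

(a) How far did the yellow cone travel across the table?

3.1

From (8.8, 6.2) to (5.7, 6.1), the yellow cone covered √(3.1² + 0.1²) ≈ 3.1 units.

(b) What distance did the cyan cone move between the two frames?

2.5

The cyan cone was near (1.7, 3.9) before and (1.2, 6.3) after, so it travelled √(0.5² + 2.4²) ≈ 2.5 units.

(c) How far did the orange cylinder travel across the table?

2.7

From (14.4, 1.6) to (11.8, 0.8), the orange cylinder covered √(2.6² + 0.8²) ≈ 2.7 units.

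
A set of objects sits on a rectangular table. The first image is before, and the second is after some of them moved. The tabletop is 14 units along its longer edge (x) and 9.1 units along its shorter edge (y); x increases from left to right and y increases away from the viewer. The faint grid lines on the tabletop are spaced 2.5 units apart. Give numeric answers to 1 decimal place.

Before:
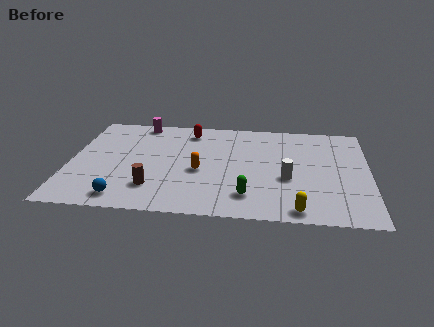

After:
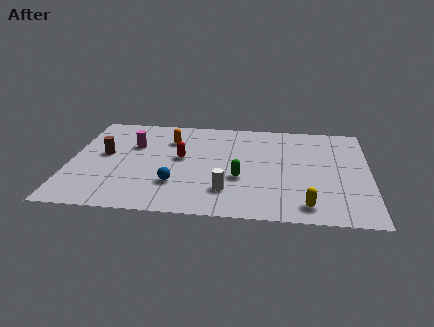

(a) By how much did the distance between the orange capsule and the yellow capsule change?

+3.0

They were about 5.5 units apart before and 8.5 after — 3.0 units further apart.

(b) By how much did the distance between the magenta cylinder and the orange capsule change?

-3.4

Before: roughly 5.2 units apart; after: 1.8. That's 3.4 units closer together.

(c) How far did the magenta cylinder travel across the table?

2.2

The magenta cylinder was near (3.1, 8.2) before and (2.9, 6.0) after, so it travelled √(0.2² + 2.2²) ≈ 2.2 units.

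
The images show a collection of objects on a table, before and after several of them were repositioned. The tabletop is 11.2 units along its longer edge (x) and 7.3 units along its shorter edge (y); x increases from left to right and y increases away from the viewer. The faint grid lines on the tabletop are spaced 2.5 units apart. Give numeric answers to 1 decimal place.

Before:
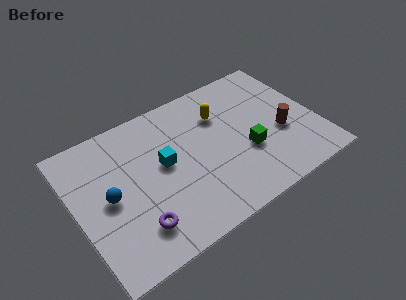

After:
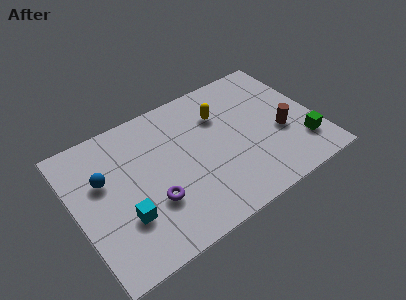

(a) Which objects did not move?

the brown cylinder and the yellow capsule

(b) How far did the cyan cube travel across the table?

2.7

From (4.1, 4.0) to (2.0, 2.3), the cyan cube covered √(2.1² + 1.7²) ≈ 2.7 units.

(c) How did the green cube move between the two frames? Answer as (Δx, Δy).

(2.5, -0.9)

The green cube started near (7.8, 2.7) and ended near (10.3, 1.8).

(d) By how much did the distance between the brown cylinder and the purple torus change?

-1.0

Before: roughly 7.2 units apart; after: 6.2. That's 1.0 units closer together.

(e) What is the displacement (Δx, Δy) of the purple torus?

(0.9, 0.8)

From the two frames, the purple torus sits at roughly (2.4, 1.6) before and (3.3, 2.4) after.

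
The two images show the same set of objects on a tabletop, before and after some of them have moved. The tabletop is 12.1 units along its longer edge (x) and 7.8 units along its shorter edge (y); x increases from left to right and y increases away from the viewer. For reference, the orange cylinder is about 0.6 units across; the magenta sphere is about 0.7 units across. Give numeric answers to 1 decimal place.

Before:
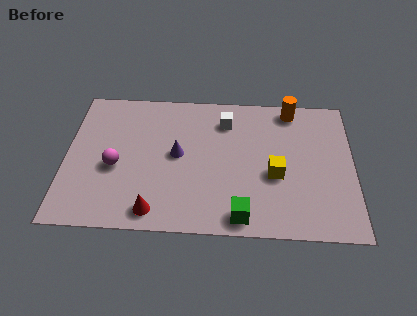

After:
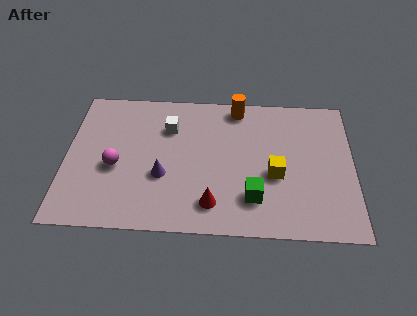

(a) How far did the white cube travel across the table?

2.5

The white cube moved from about (6.7, 6.1) to (4.3, 5.6), a distance of √(2.4² + 0.5²) ≈ 2.5.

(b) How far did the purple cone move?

1.3

From (4.7, 4.1) to (4.1, 2.9), the purple cone covered √(0.6² + 1.2²) ≈ 1.3 units.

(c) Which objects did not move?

the magenta sphere and the yellow cube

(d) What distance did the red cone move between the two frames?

2.5

From (3.8, 1.0) to (6.2, 1.5), the red cone covered √(2.4² + 0.5²) ≈ 2.5 units.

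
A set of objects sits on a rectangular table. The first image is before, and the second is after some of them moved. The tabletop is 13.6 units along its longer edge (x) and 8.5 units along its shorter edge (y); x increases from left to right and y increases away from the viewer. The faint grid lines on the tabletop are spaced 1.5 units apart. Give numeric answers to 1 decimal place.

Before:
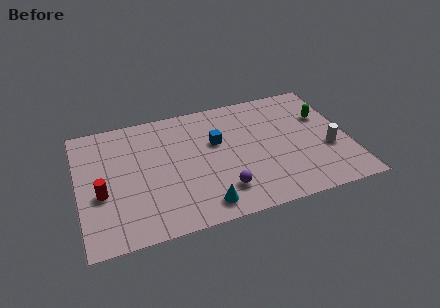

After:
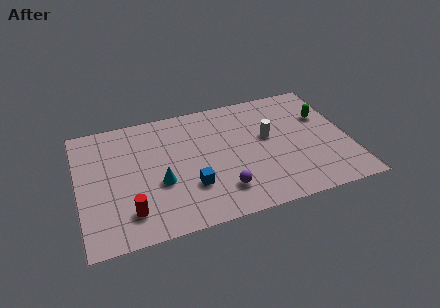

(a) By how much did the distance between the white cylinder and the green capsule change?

+0.6

Before: roughly 2.4 units apart; after: 3.0. That's 0.6 units further apart.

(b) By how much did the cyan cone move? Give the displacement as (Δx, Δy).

(-2.0, 2.1)

The cyan cone started near (6.0, 1.2) and ended near (4.0, 3.3).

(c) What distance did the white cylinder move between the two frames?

3.4

The white cylinder was near (12.5, 3.2) before and (9.6, 4.9) after, so it travelled √(2.9² + 1.7²) ≈ 3.4 units.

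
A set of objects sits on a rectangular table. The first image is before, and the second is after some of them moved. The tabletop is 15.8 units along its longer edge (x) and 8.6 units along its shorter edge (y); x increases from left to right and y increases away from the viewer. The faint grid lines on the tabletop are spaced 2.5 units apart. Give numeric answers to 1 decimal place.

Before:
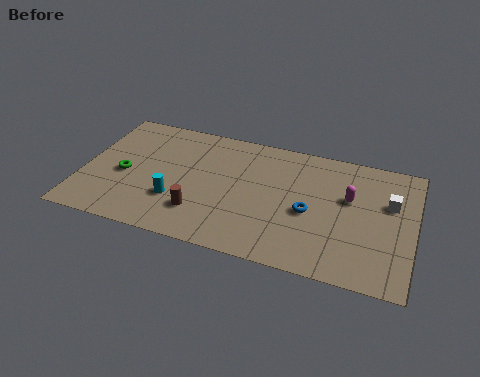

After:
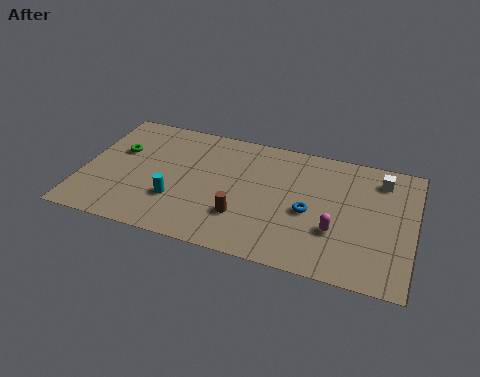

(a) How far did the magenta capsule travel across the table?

2.5

From (12.7, 5.3) to (12.2, 2.9), the magenta capsule covered √(0.5² + 2.4²) ≈ 2.5 units.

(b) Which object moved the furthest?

the magenta capsule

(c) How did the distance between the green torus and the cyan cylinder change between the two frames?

+1.2

The distance was about 2.8 in the first image and 4.0 in the second, so they moved 1.2 units further apart.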